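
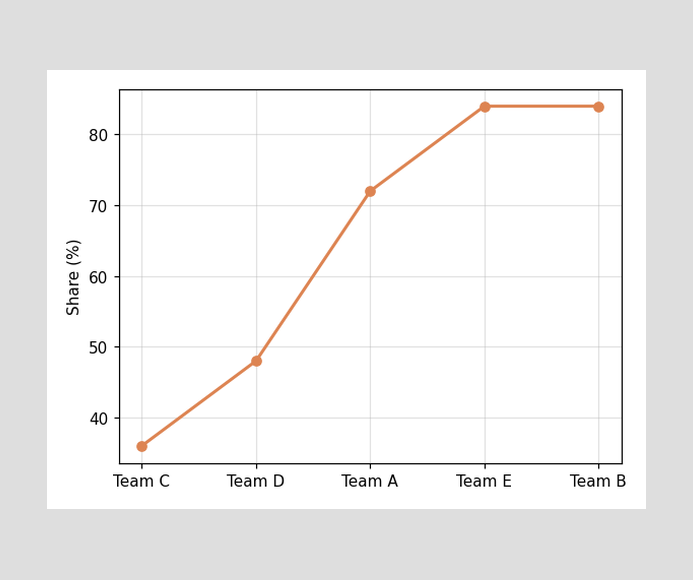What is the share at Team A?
72%

At Team A, the line is at 72%.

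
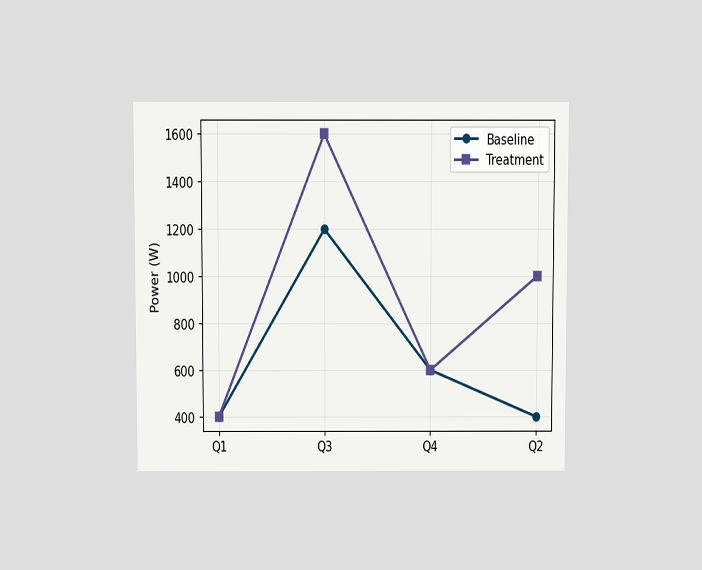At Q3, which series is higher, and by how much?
The chart is viewed slightly from above. At Q3, Treatment sits above the other line by 400W.

Treatment, by 400W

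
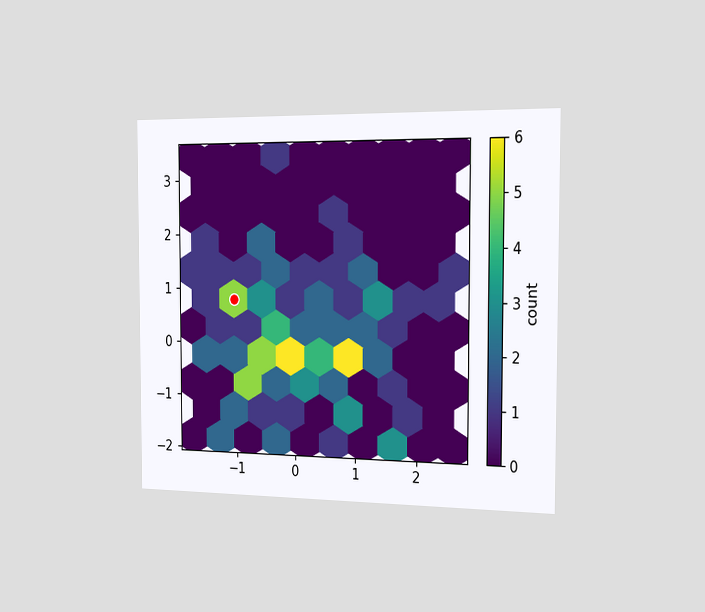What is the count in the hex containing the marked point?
5

The chart is viewed slightly from the right. The marked hex reads 5 on the colorbar.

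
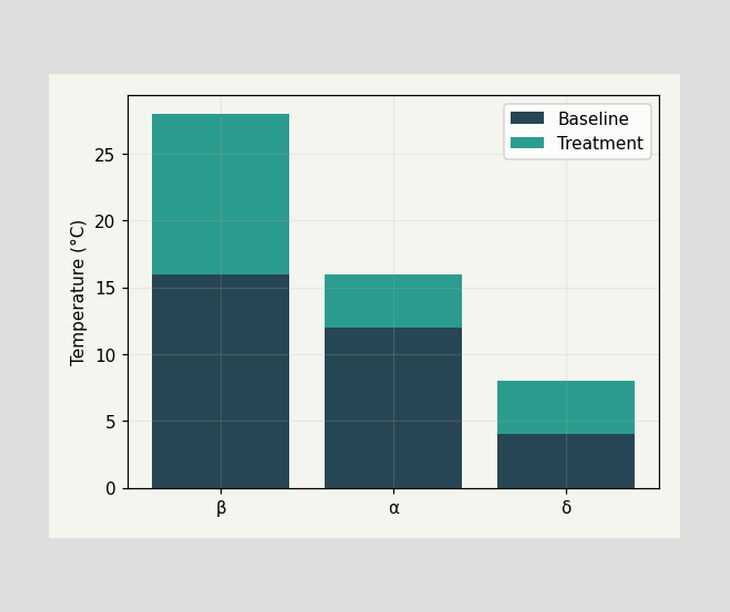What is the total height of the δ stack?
The δ stack's top reaches 8°C on the y-axis.

8°C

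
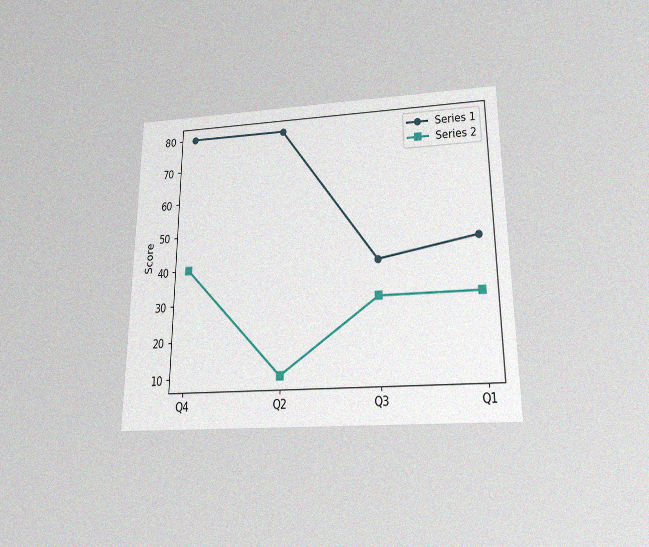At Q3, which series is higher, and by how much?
Series 1, by 10

The chart is viewed slightly from below, with some photo noise. At Q3, Series 1 sits above the other line by 10.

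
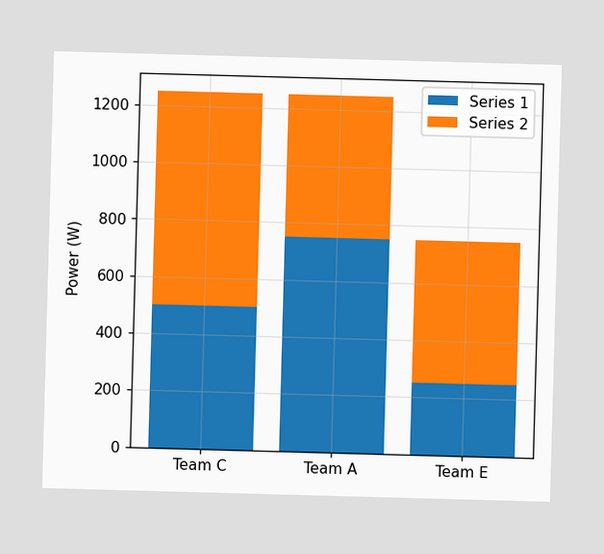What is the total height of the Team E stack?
The Team E stack's top reaches 750W on the y-axis.

750W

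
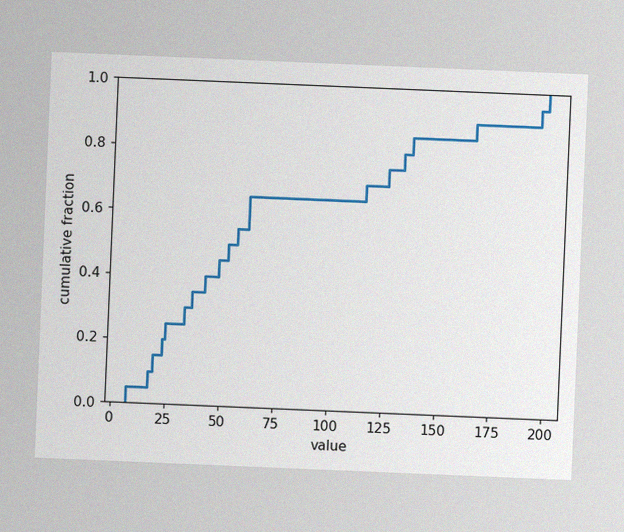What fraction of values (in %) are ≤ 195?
95%

The chart is tilted about 2° clockwise, with some photo noise. At x=195 the ECDF step is at 95%.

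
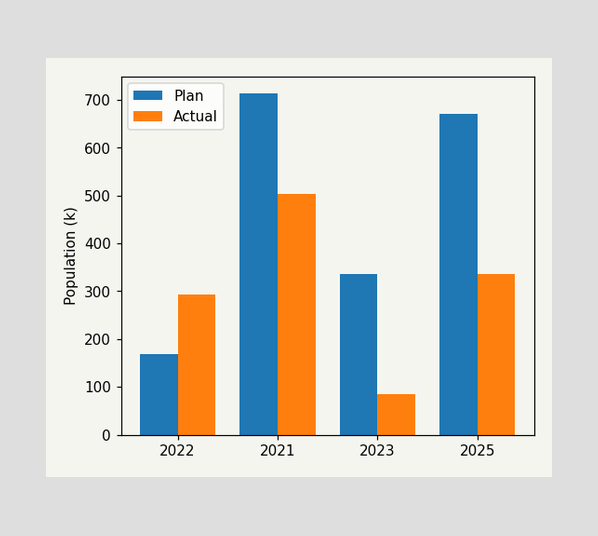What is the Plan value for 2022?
The Plan bar at 2022 reaches 168k on the y-axis.

168k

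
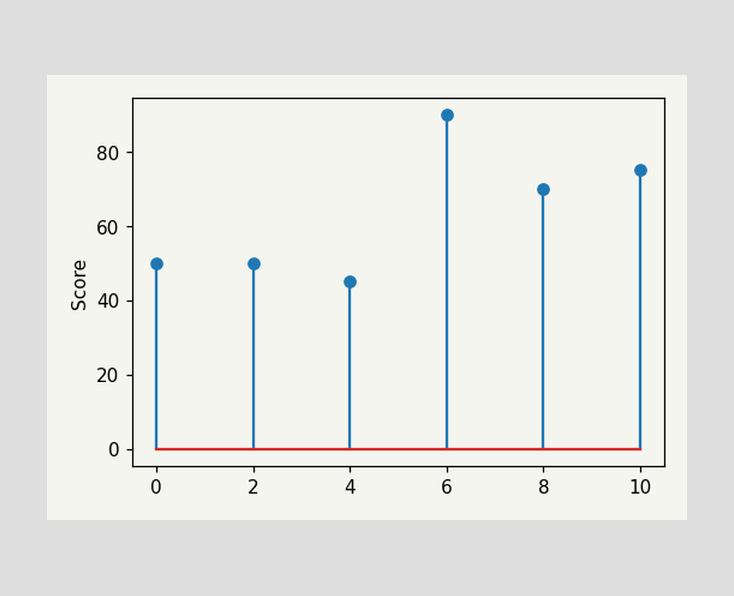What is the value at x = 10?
The stem at x=10 reaches 75.

75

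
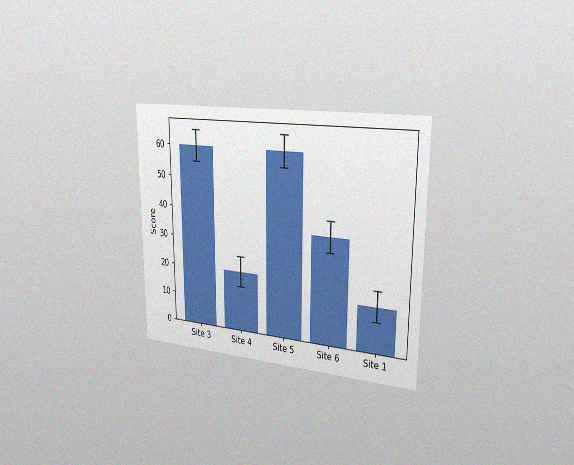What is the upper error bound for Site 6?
The chart is viewed slightly from the right, with some photo noise. The Site 6 bar's upper whisker reaches 40.

40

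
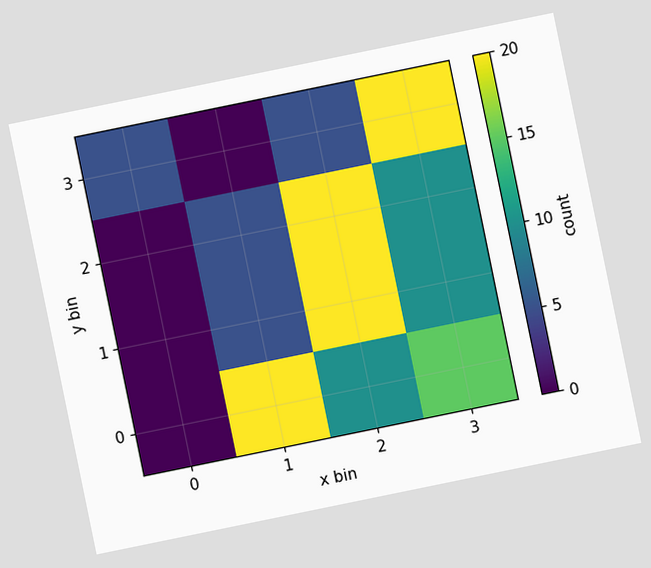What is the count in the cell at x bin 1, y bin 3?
The chart is tilted about 12° counter-clockwise. Matching the cell (1, 3) against the colorbar gives 0.

0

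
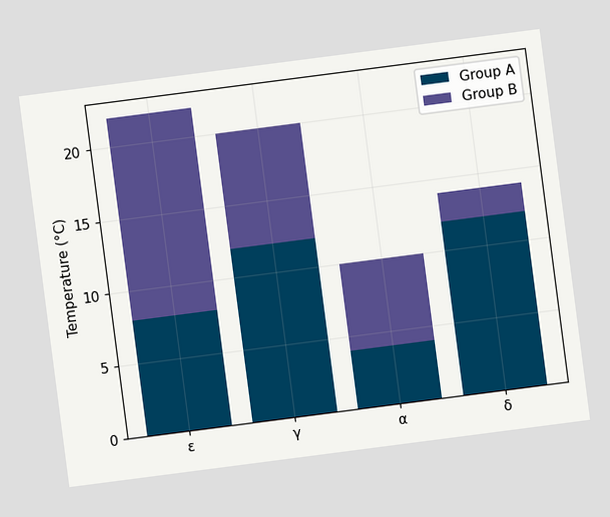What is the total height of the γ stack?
20°C

The chart is tilted about 7° counter-clockwise. The γ stack's top reaches 20°C on the y-axis.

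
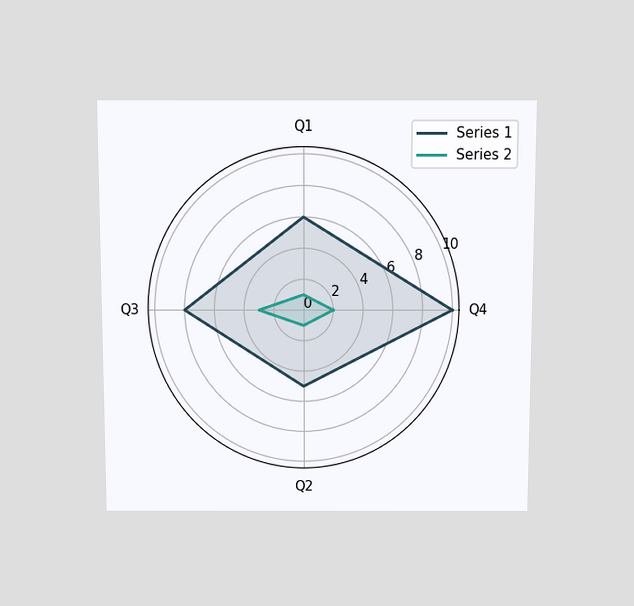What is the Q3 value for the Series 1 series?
The chart is viewed slightly from above. On the Q3 axis, Series 1 reaches 8.

8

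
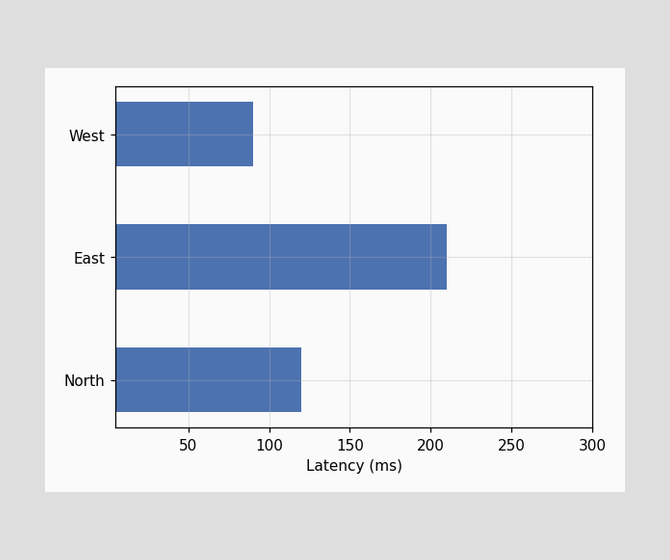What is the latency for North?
Reading along the chart's x-axis, the North bar reaches 120ms.

120ms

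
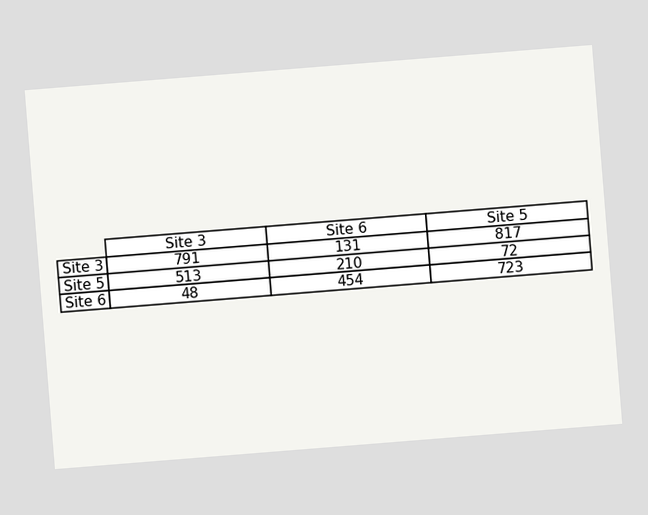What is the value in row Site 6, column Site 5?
The chart is tilted about 5° counter-clockwise. The (Site 6, Site 5) cell reads 723.

723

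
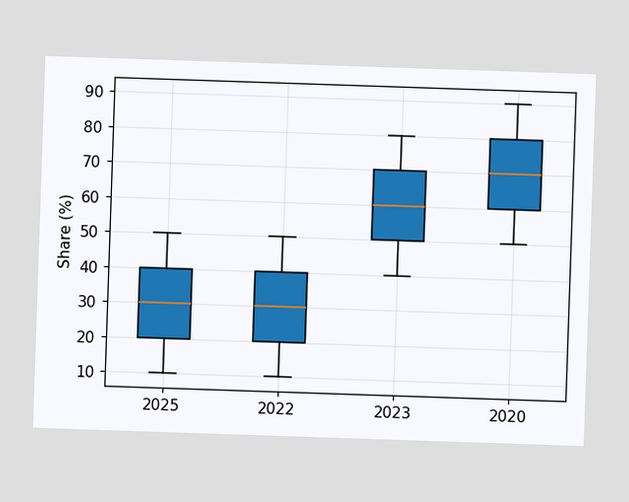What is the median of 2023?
The median line in the 2023 box sits at 60%.

60%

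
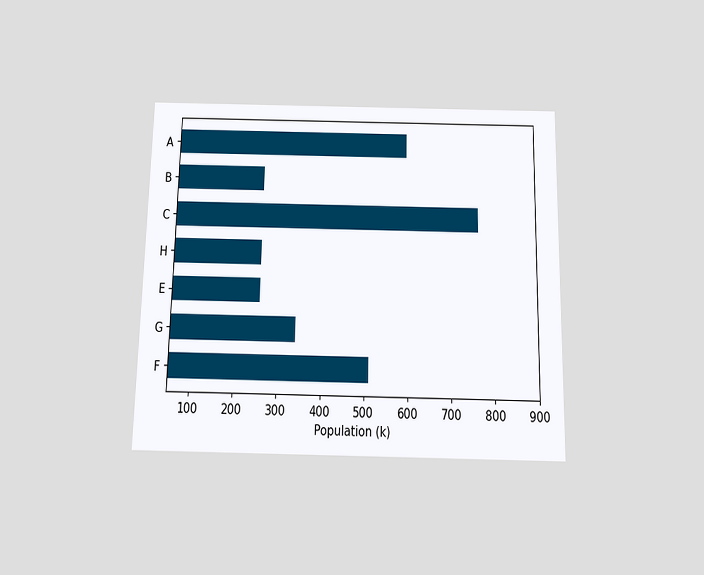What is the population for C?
The chart is viewed slightly from below. Reading along the chart's x-axis, the C bar reaches 765k.

765k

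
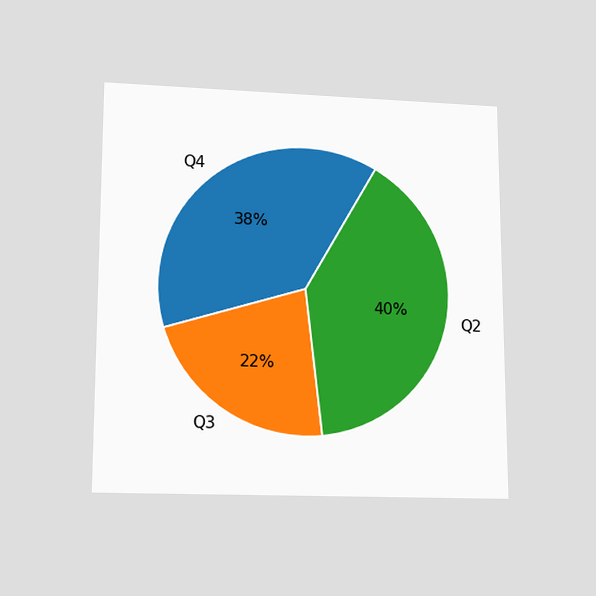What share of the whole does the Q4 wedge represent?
38%

The chart is viewed slightly from below. The Q4 slice takes up 38% of the pie.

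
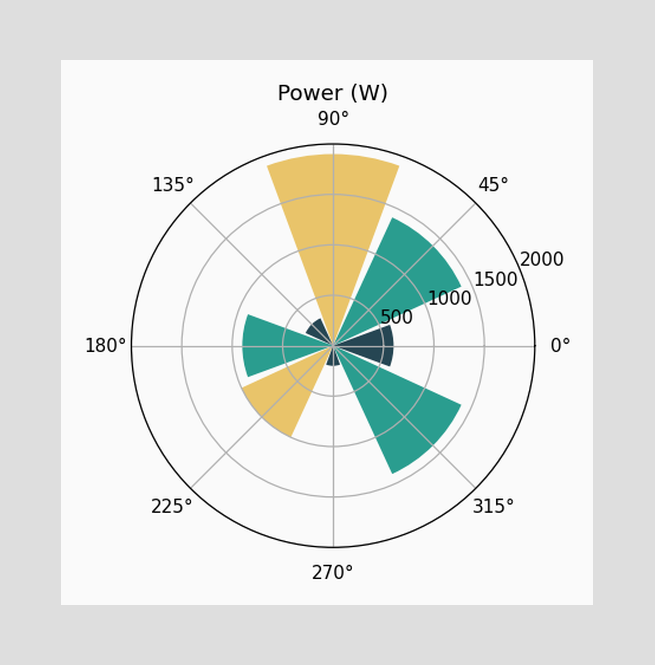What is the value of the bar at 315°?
The bar at 315° reaches 1400W on the radial axis.

1400W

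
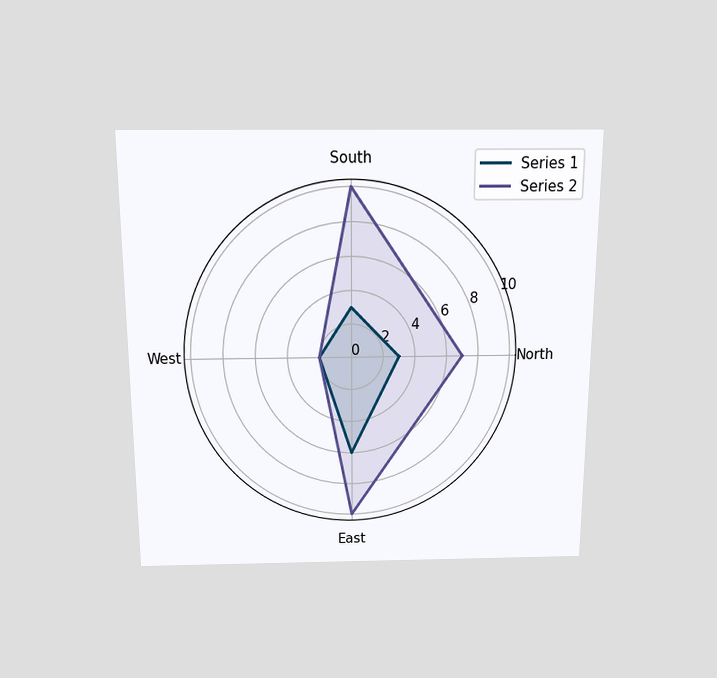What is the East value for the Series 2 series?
The chart is viewed slightly from above. On the East axis, Series 2 reaches 10.

10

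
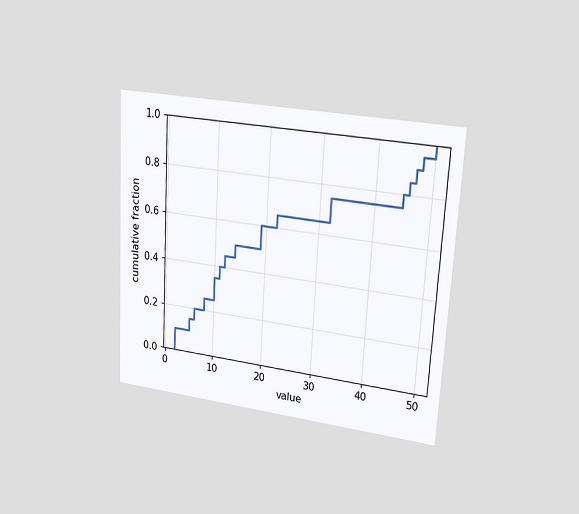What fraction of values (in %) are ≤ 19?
The chart is tilted about 3° clockwise and viewed at a slight angle. At x=19 the ECDF step is at 60%.

60%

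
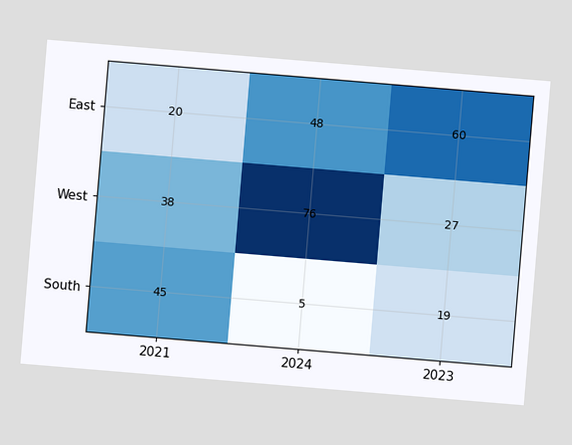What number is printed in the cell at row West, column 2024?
76

The chart is tilted about 5° clockwise. The (West, 2024) cell reads 76.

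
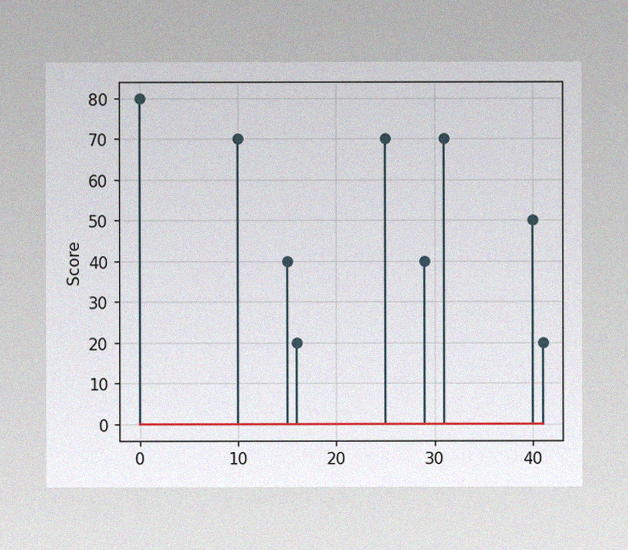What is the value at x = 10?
The image has some photo noise and uneven lighting. The stem at x=10 reaches 70.

70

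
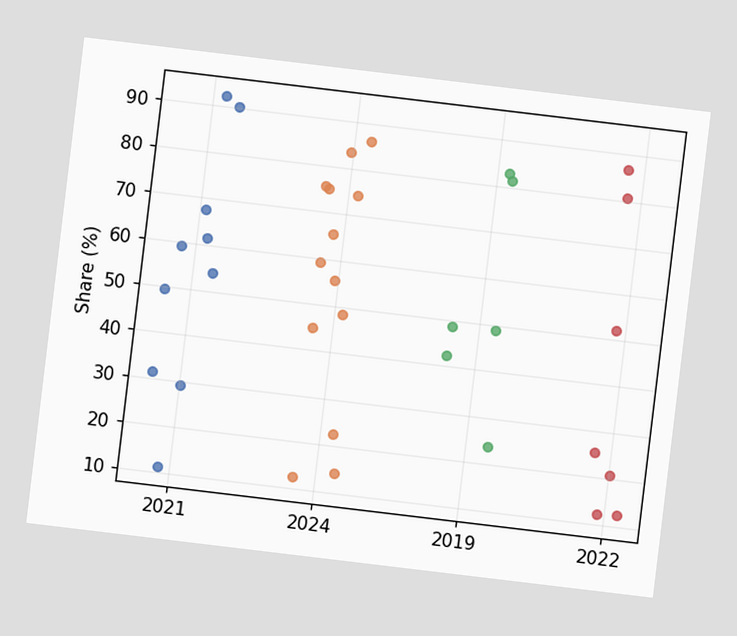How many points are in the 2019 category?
6

The chart is tilted about 7° clockwise. Counting the markers in the 2019 column gives 6.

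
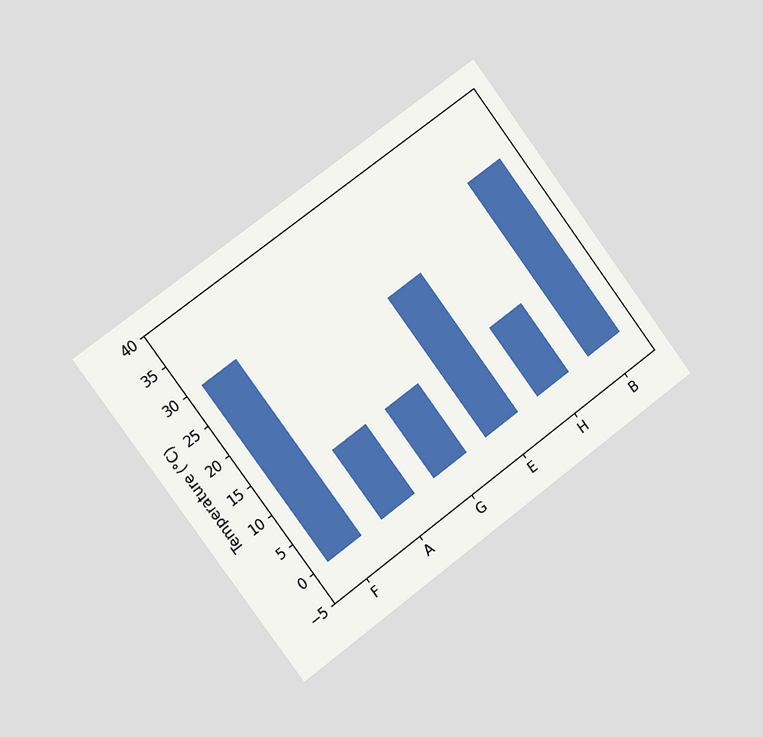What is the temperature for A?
The chart is tilted about 37° counter-clockwise and viewed slightly from the left. Reading along the chart's y-axis, the A bar reaches 12°C.

12°C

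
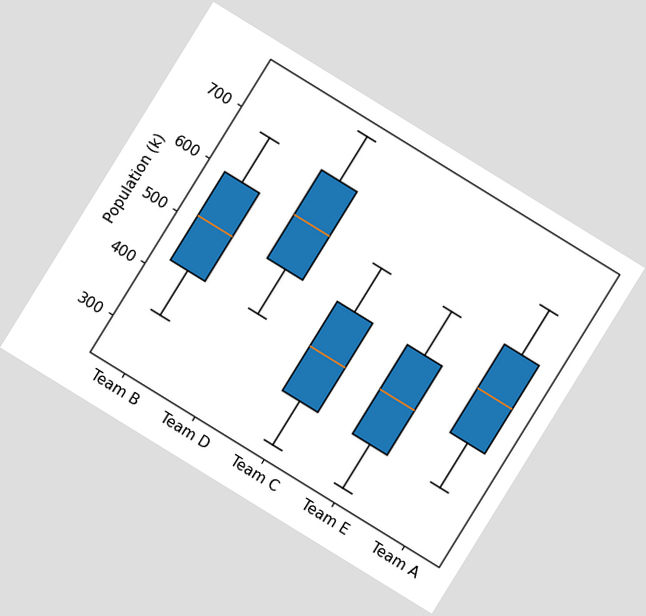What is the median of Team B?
510k

The chart is tilted about 32° clockwise. The median line in the Team B box sits at 510k.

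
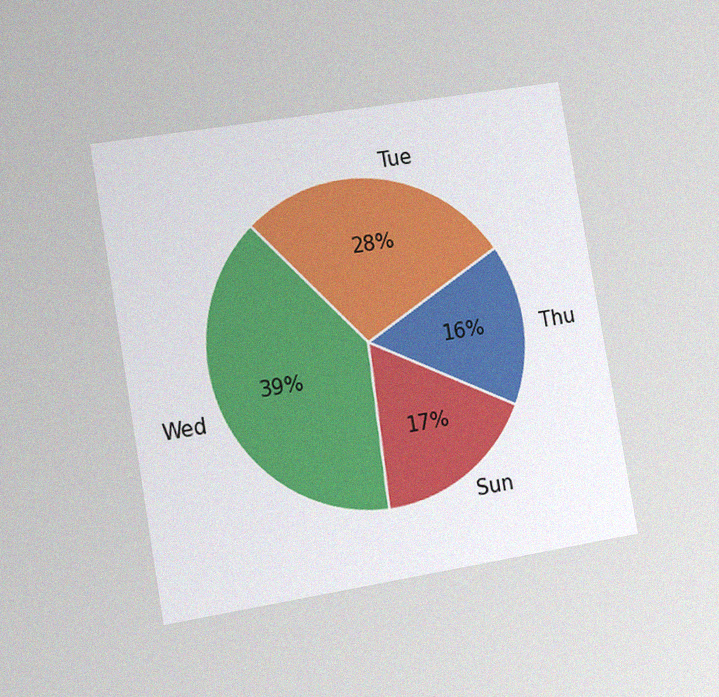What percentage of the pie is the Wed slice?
39%

The chart is tilted about 10° counter-clockwise and viewed slightly from the left, with some photo noise. The Wed slice takes up 39% of the pie.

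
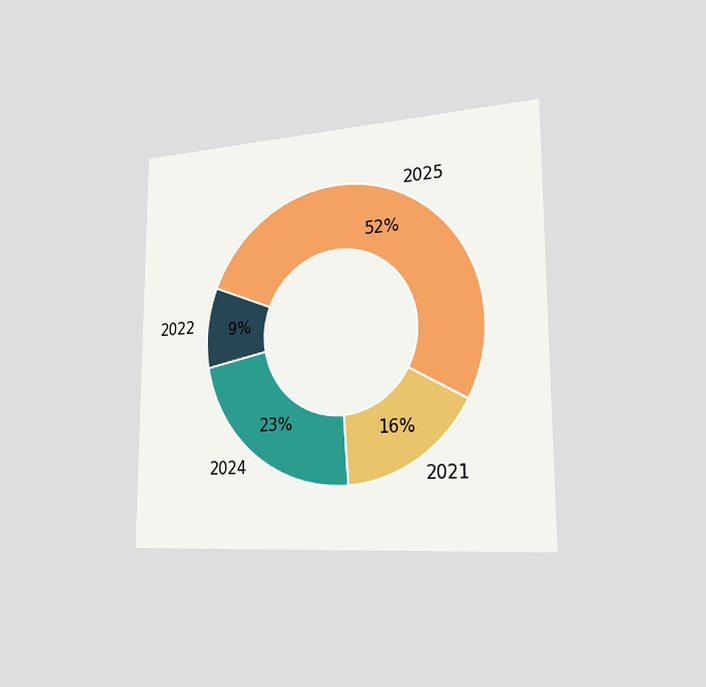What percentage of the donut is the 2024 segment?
23%

The chart is viewed slightly from the right. The 2024 segment takes up 23% of the ring.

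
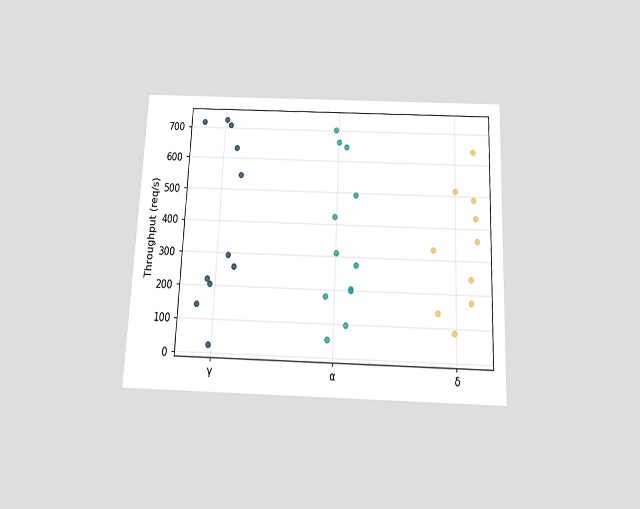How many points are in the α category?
12

The chart is tilted about 2° clockwise and viewed slightly from below. Counting the markers in the α column gives 12.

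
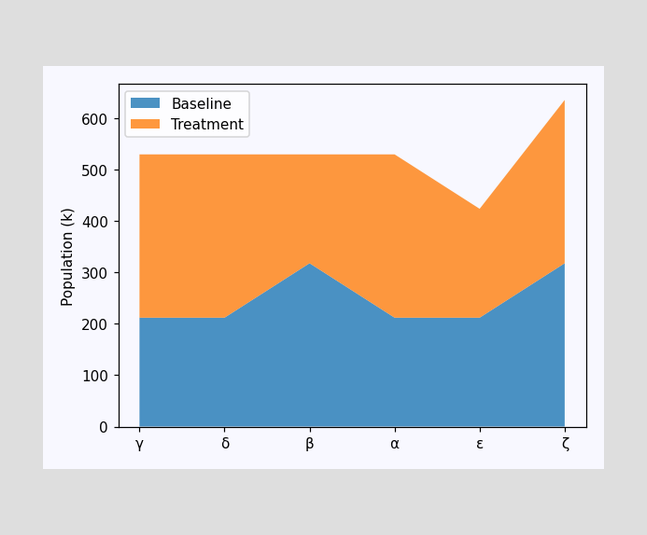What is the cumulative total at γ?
530k

The stacked total at γ reaches 530k.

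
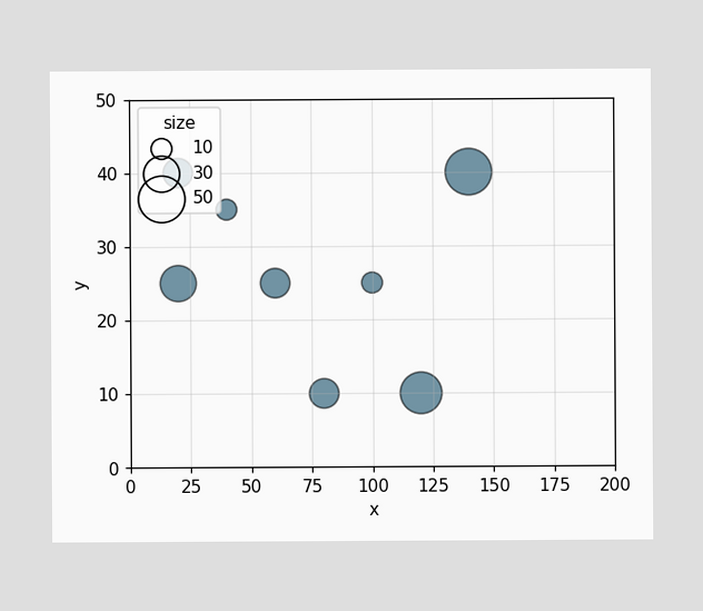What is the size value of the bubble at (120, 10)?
40

Matching the bubble at (120, 10) against the size legend gives 40.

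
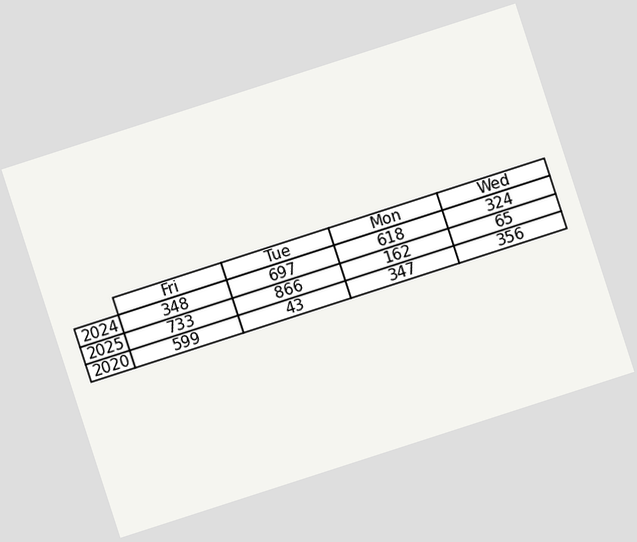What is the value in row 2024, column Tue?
The chart is tilted about 18° counter-clockwise. The (2024, Tue) cell reads 697.

697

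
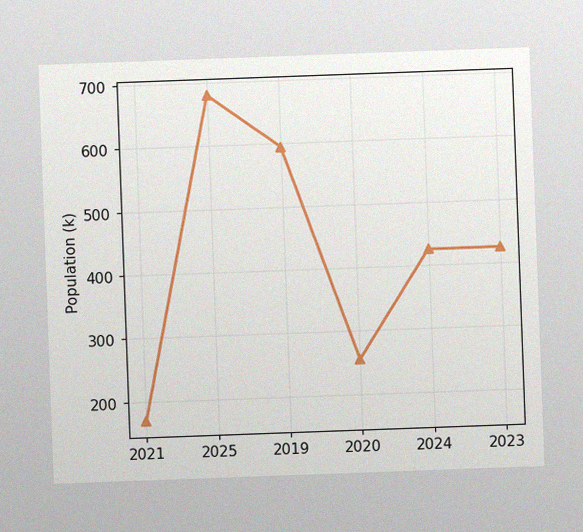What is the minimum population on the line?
170k

The chart is tilted about 2° counter-clockwise, with some photo noise. The lowest point is at 2021, and reading across to the y-axis gives 170k.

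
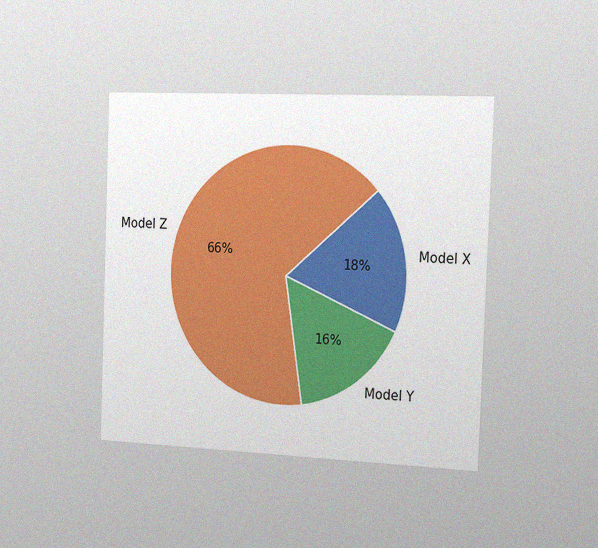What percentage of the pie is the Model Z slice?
66%

The chart is tilted about 2° clockwise and viewed slightly from the right, with some photo noise. The Model Z slice takes up 66% of the pie.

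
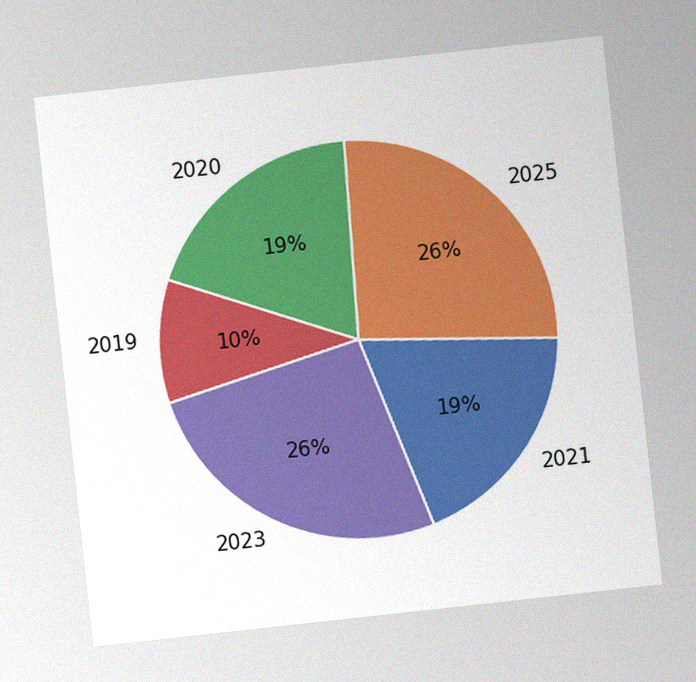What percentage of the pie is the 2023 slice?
The chart is tilted about 6° counter-clockwise, with some photo noise. The 2023 slice takes up 26% of the pie.

26%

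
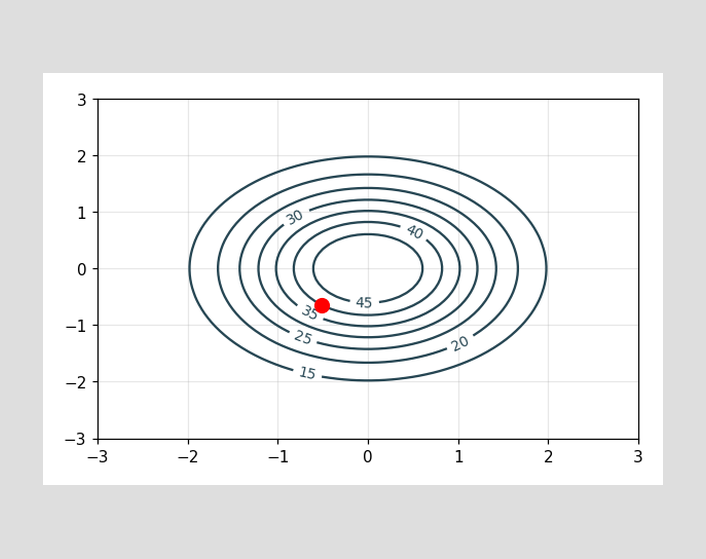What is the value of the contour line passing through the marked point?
40

The marked point sits on the contour labelled 40.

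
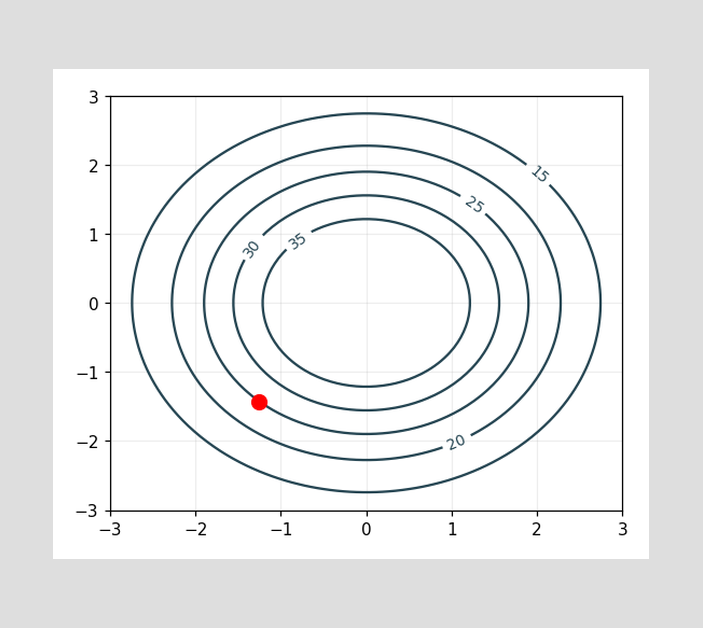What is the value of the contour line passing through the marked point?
25

The marked point sits on the contour labelled 25.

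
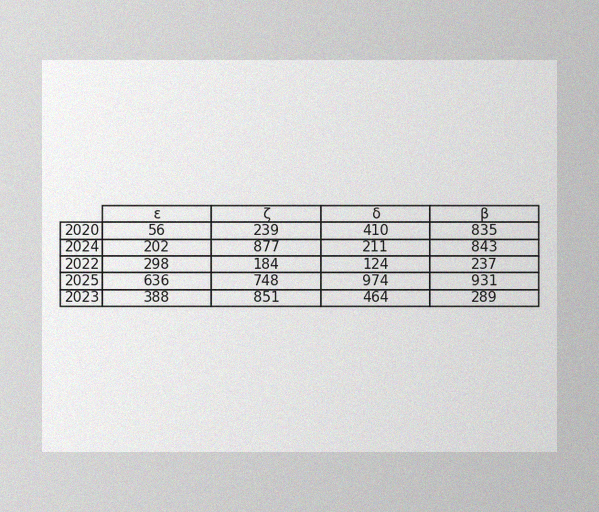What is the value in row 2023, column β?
289

The image has some photo noise and uneven lighting. The (2023, β) cell reads 289.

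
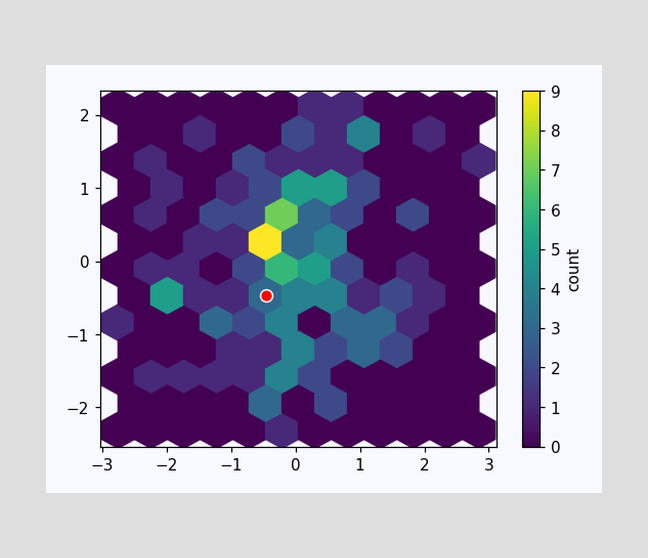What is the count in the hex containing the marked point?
3

The marked hex reads 3 on the colorbar.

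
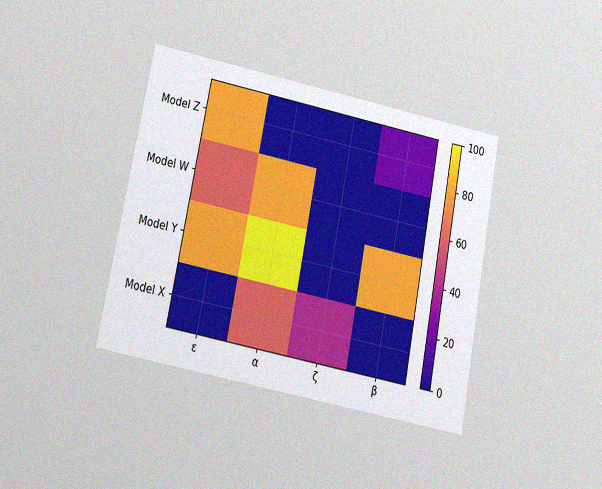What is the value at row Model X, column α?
60

The chart is tilted about 11° clockwise and viewed at a slight angle, with some photo noise. Matching cell (Model X, α) against the colorbar gives 60.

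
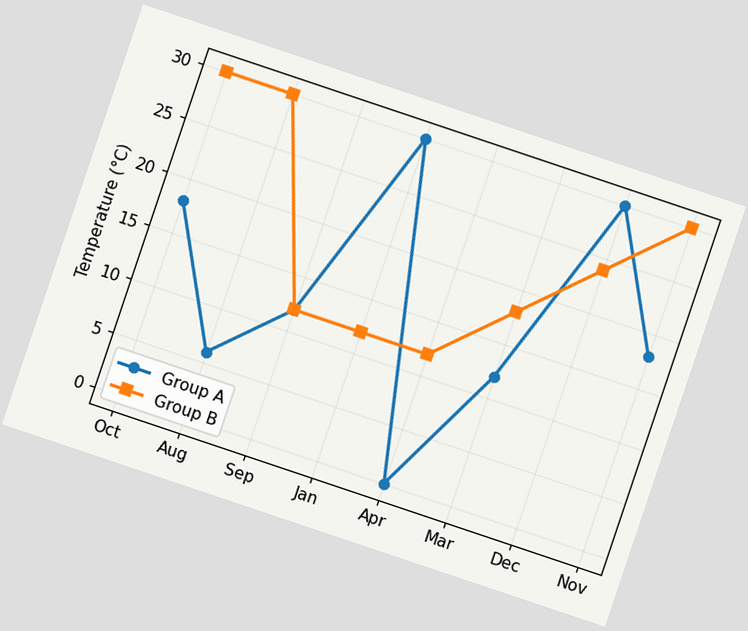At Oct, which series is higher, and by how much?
Group B, by 12°C

The chart is tilted about 19° clockwise. At Oct, Group B sits above the other line by 12°C.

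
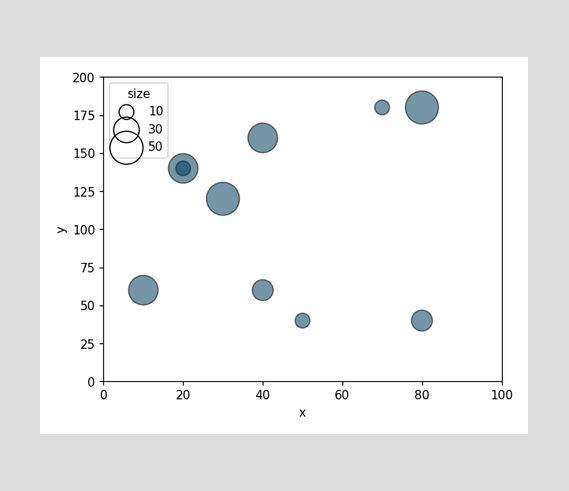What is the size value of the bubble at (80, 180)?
Matching the bubble at (80, 180) against the size legend gives 50.

50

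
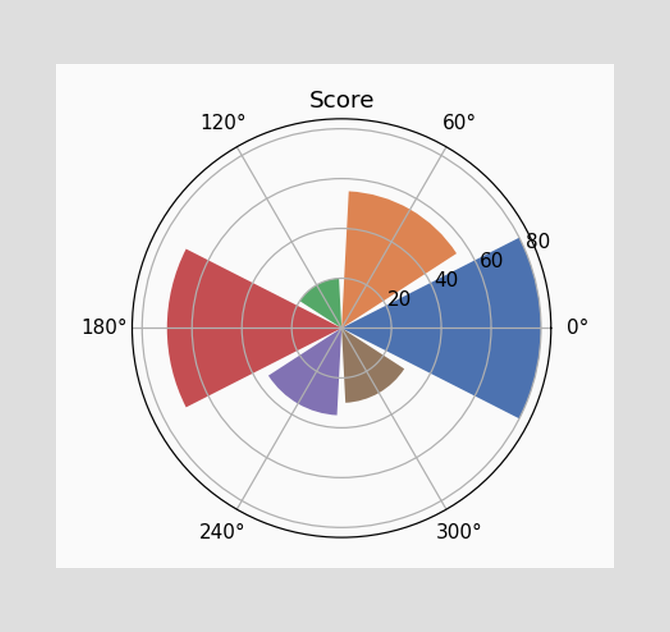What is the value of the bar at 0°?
The bar at 0° reaches 80 on the radial axis.

80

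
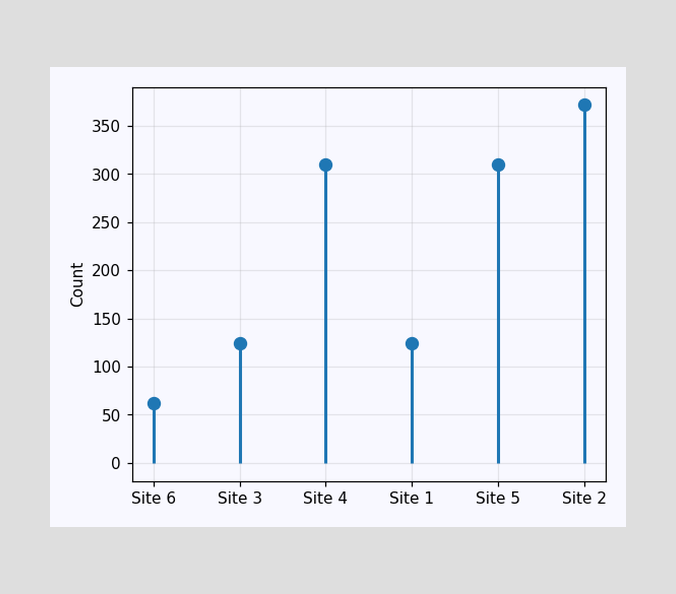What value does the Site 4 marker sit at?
310

The Site 4 marker sits at 310.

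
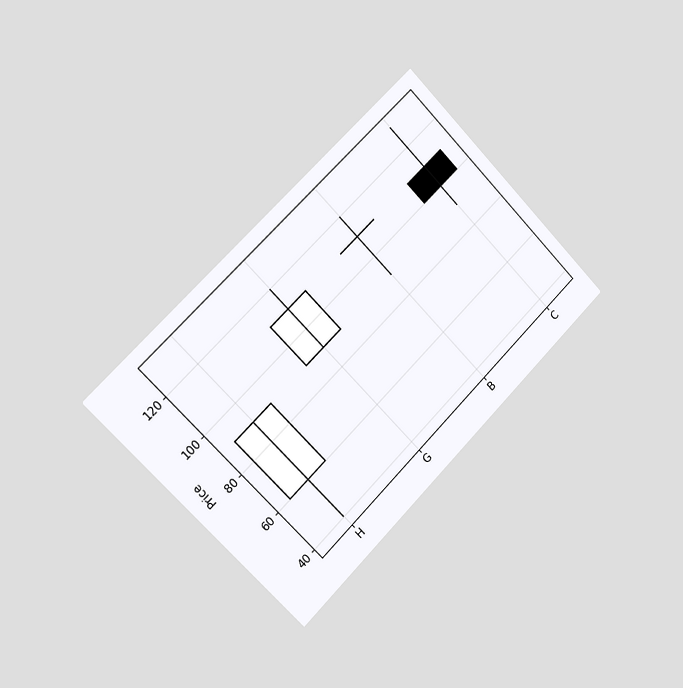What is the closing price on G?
The chart is tilted about 45° counter-clockwise and viewed slightly from the left. The G candle closes at 110.

110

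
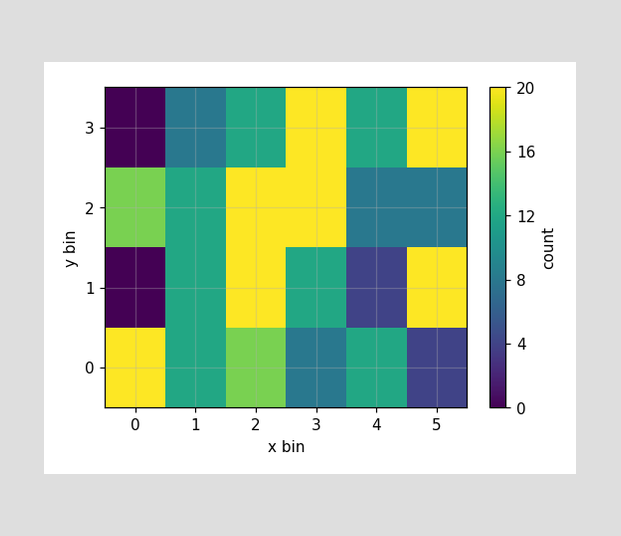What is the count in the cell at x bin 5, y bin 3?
20

Matching the cell (5, 3) against the colorbar gives 20.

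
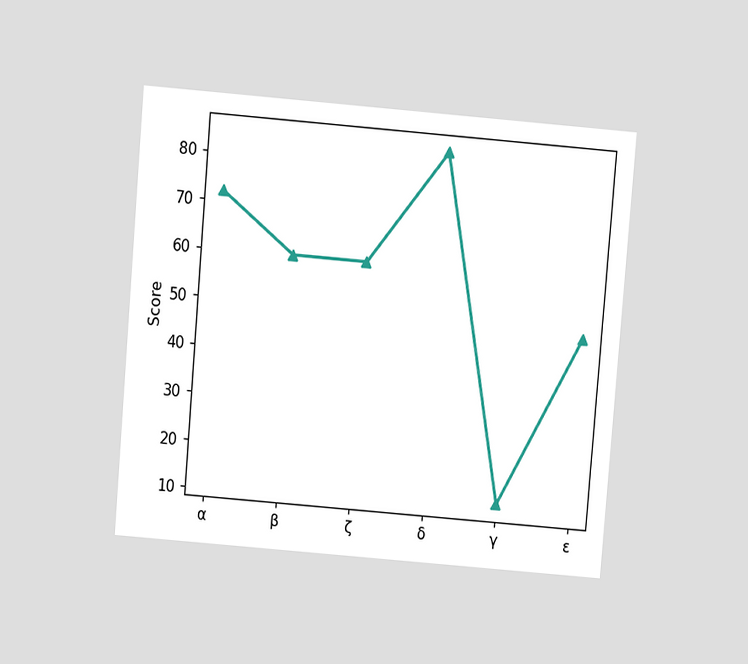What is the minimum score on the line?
12

The chart is tilted about 5° clockwise and viewed slightly from above. The lowest point is at γ, and reading across to the y-axis gives 12.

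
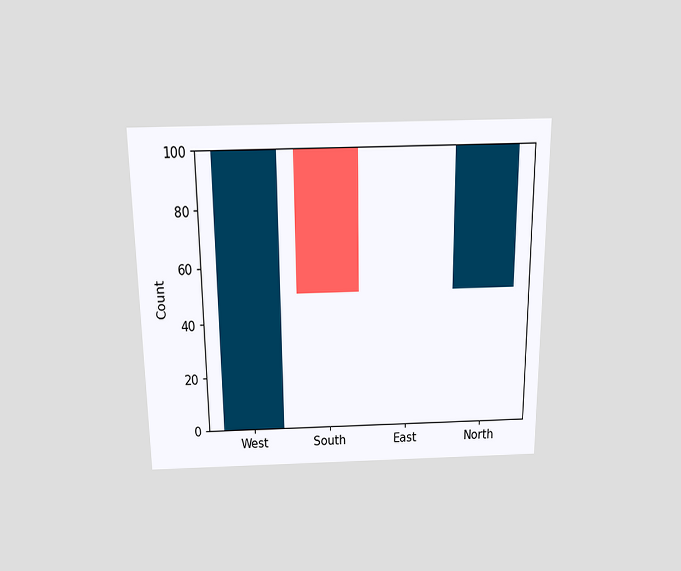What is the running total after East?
The chart is viewed slightly from above. After East the running total reaches 50.

50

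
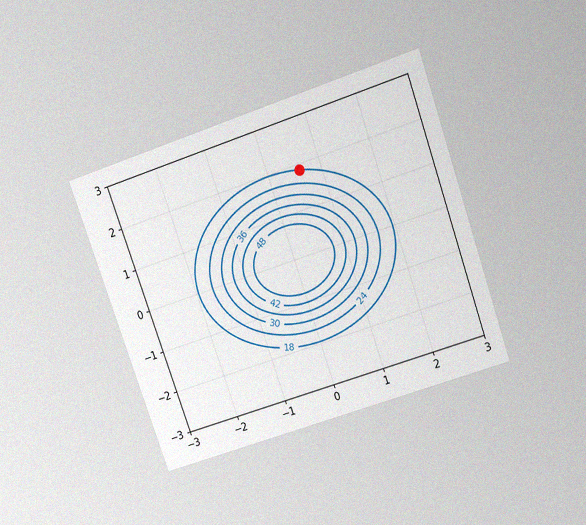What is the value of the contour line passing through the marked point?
18

The chart is tilted about 19° counter-clockwise and viewed slightly from above, with some photo noise. The marked point sits on the contour labelled 18.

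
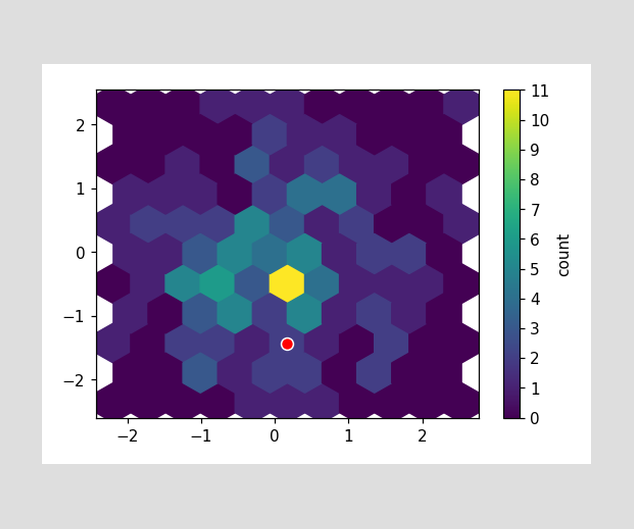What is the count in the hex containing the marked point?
2

The marked hex reads 2 on the colorbar.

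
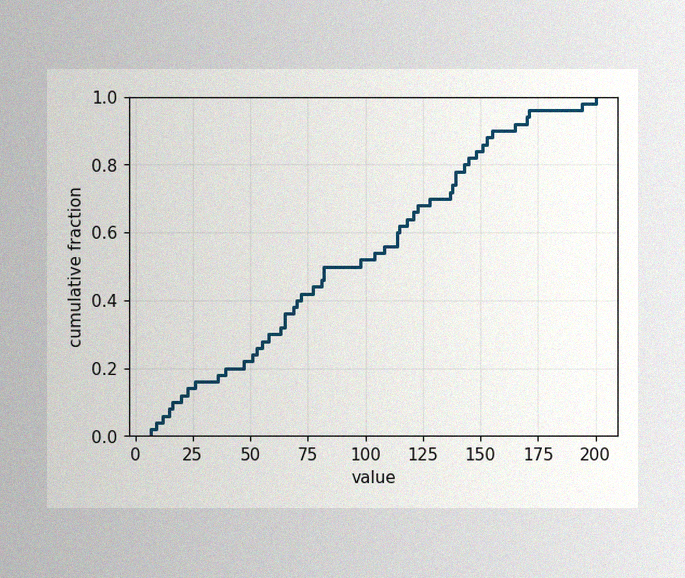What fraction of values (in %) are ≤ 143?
80%

The image has some photo noise and uneven lighting. At x=143 the ECDF step is at 80%.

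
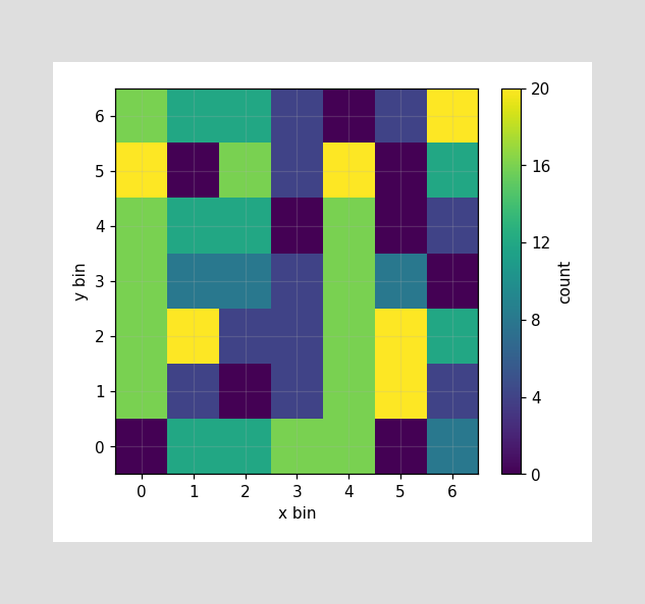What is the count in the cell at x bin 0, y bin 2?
Matching the cell (0, 2) against the colorbar gives 16.

16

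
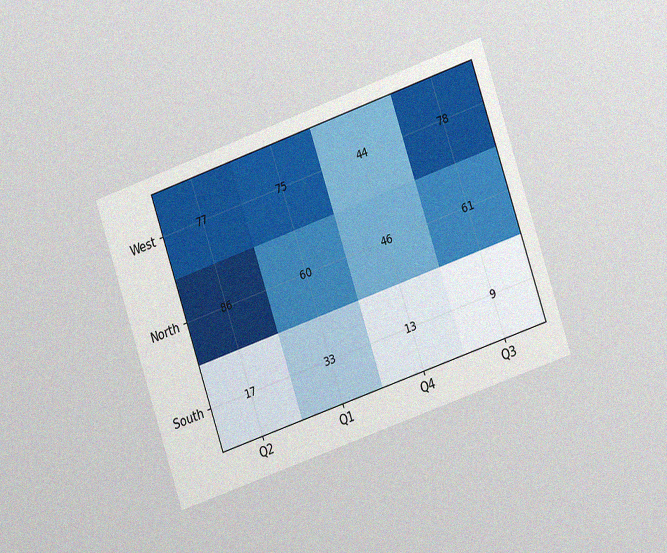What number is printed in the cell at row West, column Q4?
44

The chart is tilted about 19° counter-clockwise and viewed slightly from the right, with some photo noise. The (West, Q4) cell reads 44.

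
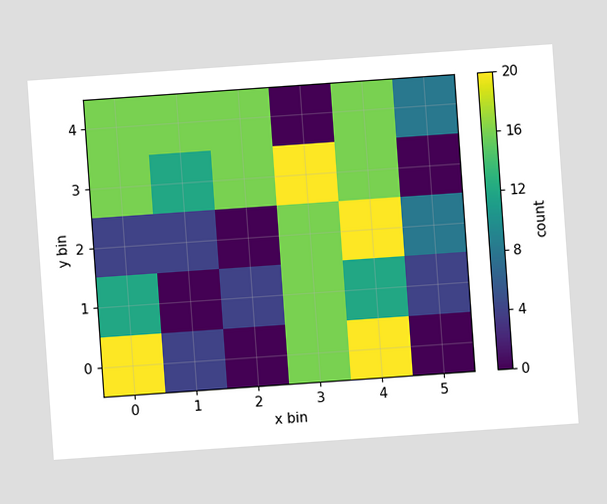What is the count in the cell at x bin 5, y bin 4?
8

The chart is tilted about 4° counter-clockwise. Matching the cell (5, 4) against the colorbar gives 8.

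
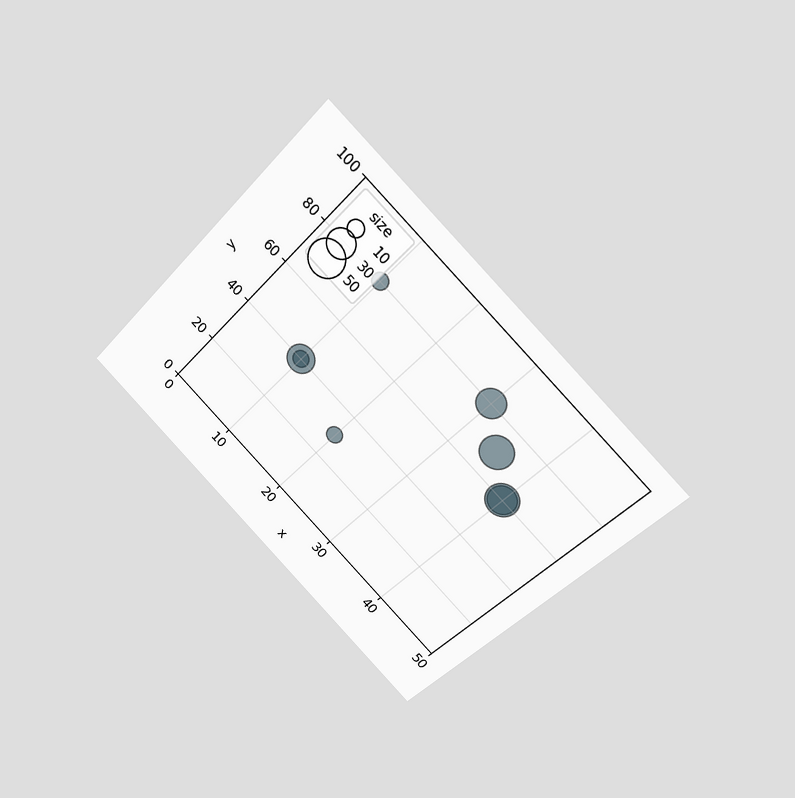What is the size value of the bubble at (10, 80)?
10

The chart is tilted about 45° clockwise and viewed at a slight angle. Matching the bubble at (10, 80) against the size legend gives 10.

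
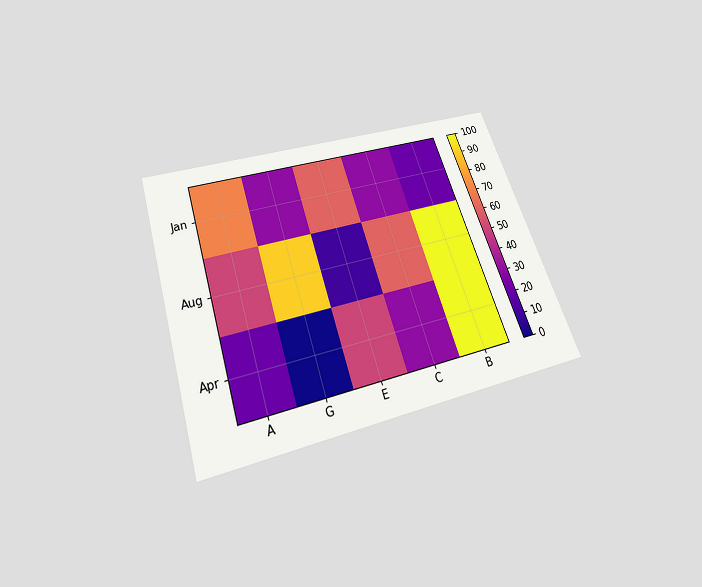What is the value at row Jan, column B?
The chart is tilted about 18° counter-clockwise and viewed slightly from below. Matching cell (Jan, B) against the colorbar gives 20.

20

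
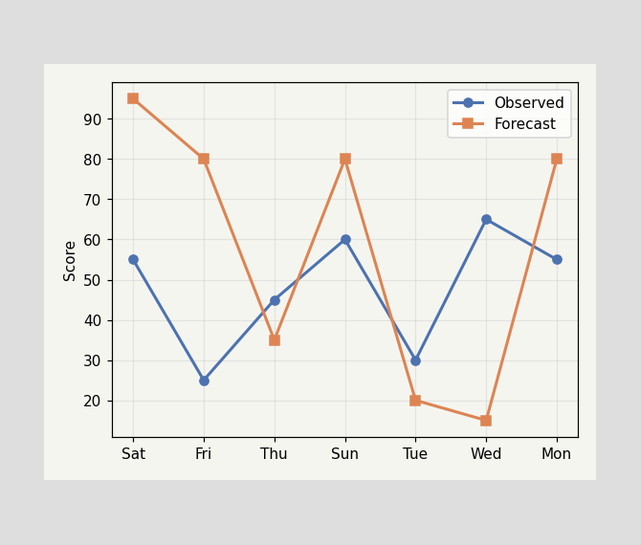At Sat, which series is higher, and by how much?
Forecast, by 40

At Sat, Forecast sits above the other line by 40.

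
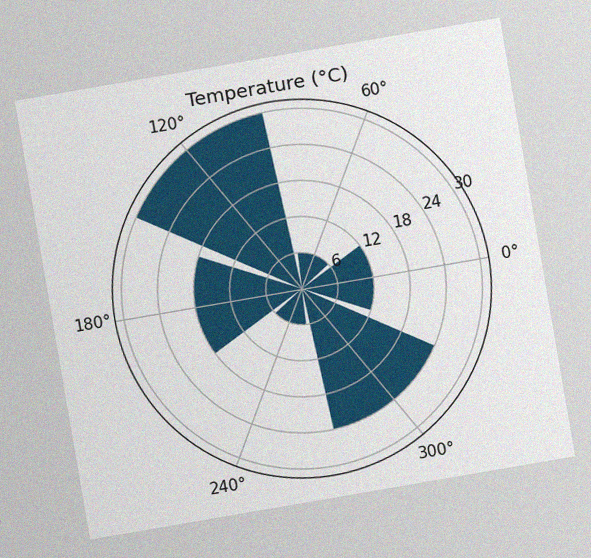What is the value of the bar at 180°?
18°C

The chart is tilted about 10° counter-clockwise, with some photo noise. The bar at 180° reaches 18°C on the radial axis.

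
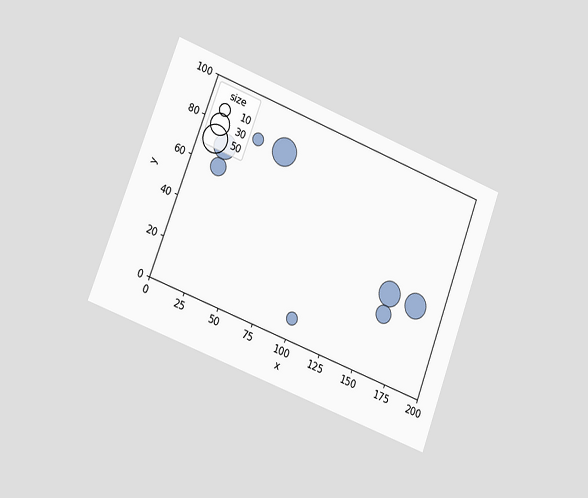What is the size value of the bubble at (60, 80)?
50

The chart is tilted about 21° clockwise and viewed slightly from the left. Matching the bubble at (60, 80) against the size legend gives 50.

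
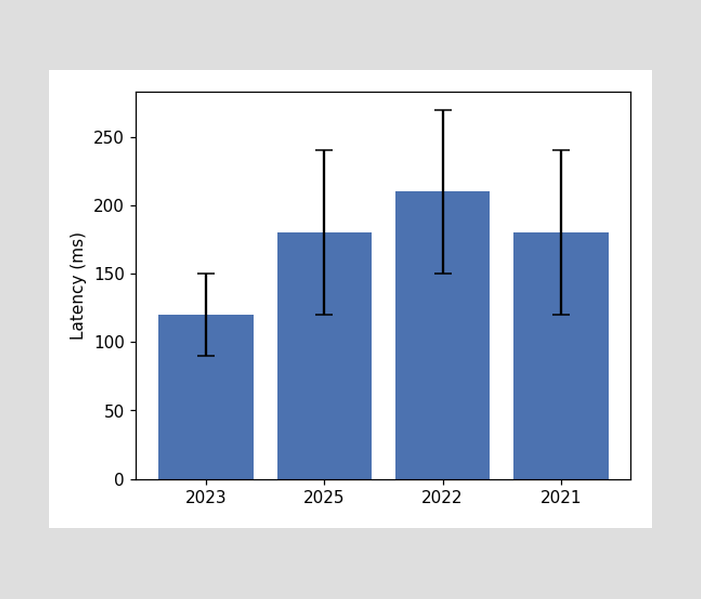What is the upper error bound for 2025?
The 2025 bar's upper whisker reaches 240ms.

240ms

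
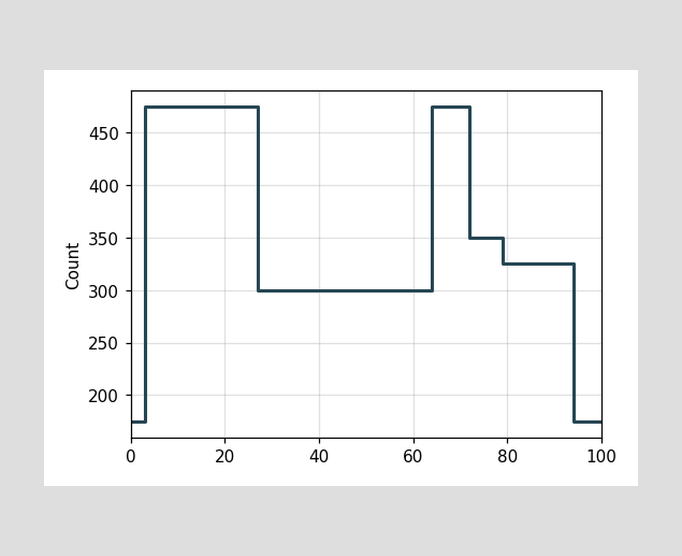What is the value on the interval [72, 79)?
On [72, 79) the step sits at 350.

350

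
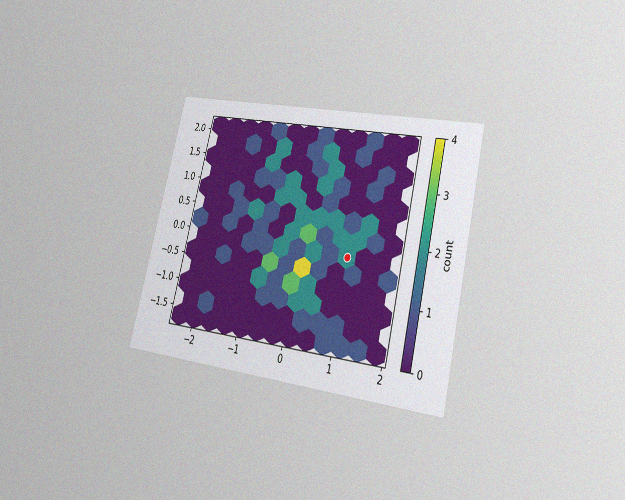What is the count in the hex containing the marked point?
The chart is tilted about 14° clockwise and viewed at a slight angle, with some photo noise. The marked hex reads 2 on the colorbar.

2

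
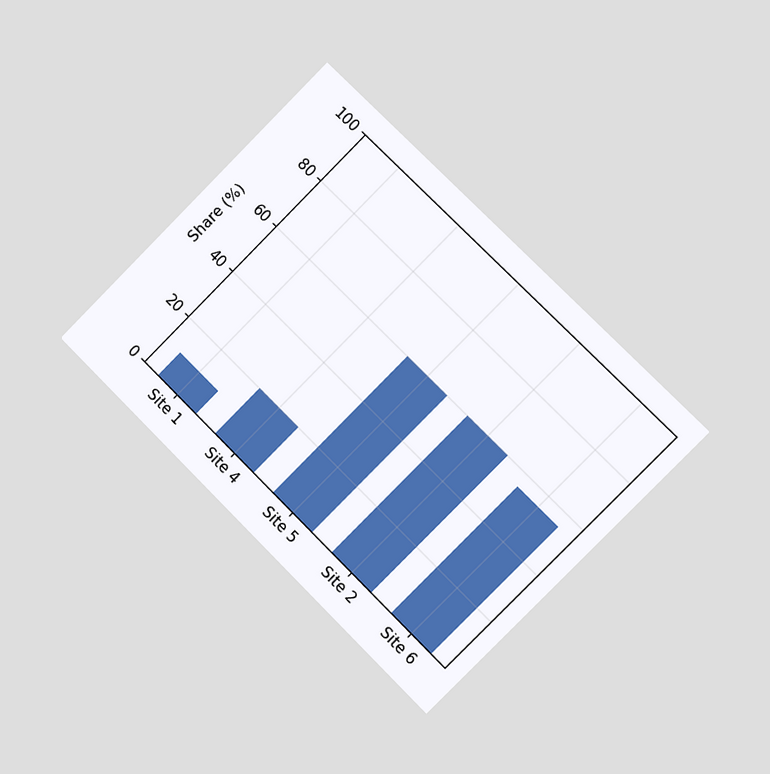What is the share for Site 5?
The chart is tilted about 45° clockwise and viewed slightly from the right. Reading along the chart's y-axis, the Site 5 bar reaches 60%.

60%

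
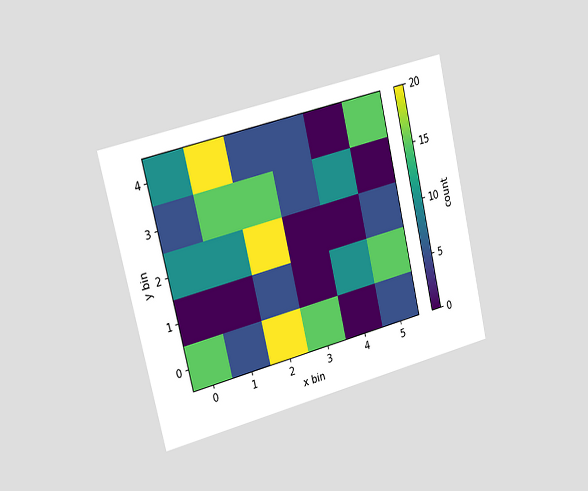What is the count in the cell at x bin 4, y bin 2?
The chart is tilted about 13° counter-clockwise and viewed slightly from the left. Matching the cell (4, 2) against the colorbar gives 0.

0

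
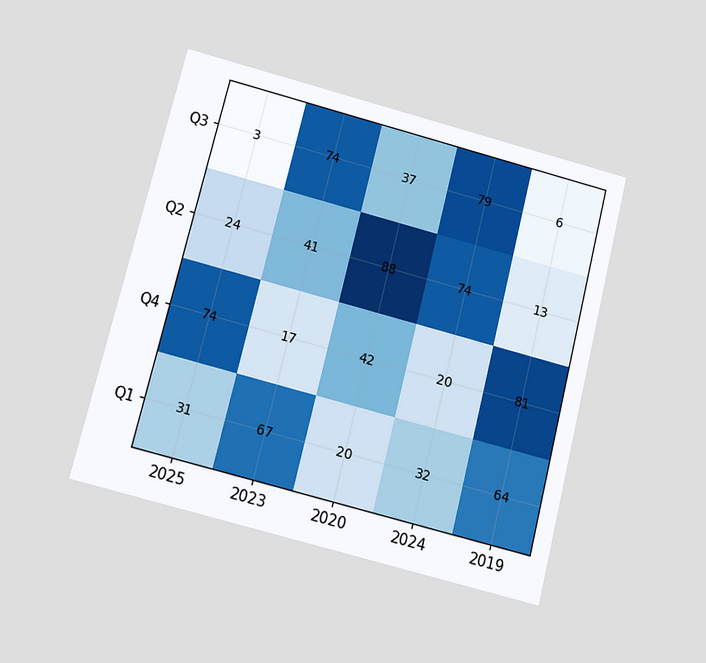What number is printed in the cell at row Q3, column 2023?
The chart is tilted about 14° clockwise and viewed slightly from below. The (Q3, 2023) cell reads 74.

74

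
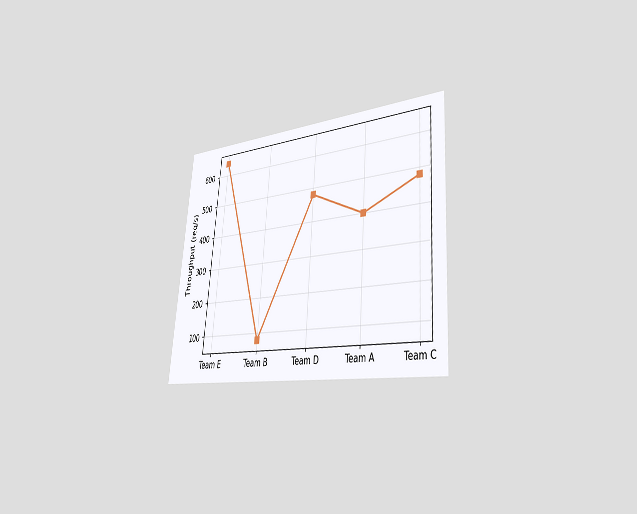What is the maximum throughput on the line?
The chart is tilted about 5° clockwise and viewed slightly from the right. The highest point is at Team E, and reading across to the y-axis gives 640req/s.

640req/s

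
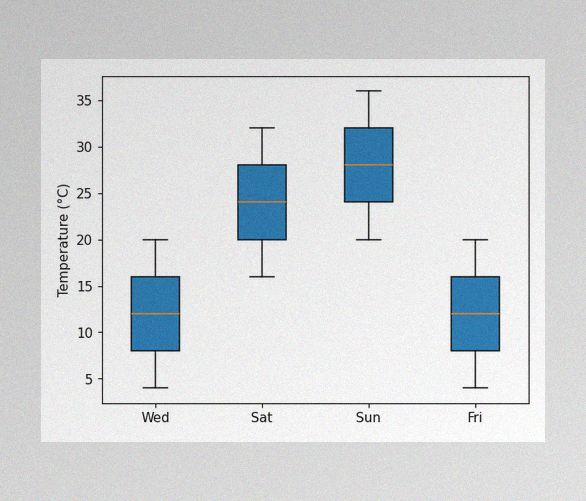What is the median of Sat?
The image has some photo noise and uneven lighting. The median line in the Sat box sits at 24°C.

24°C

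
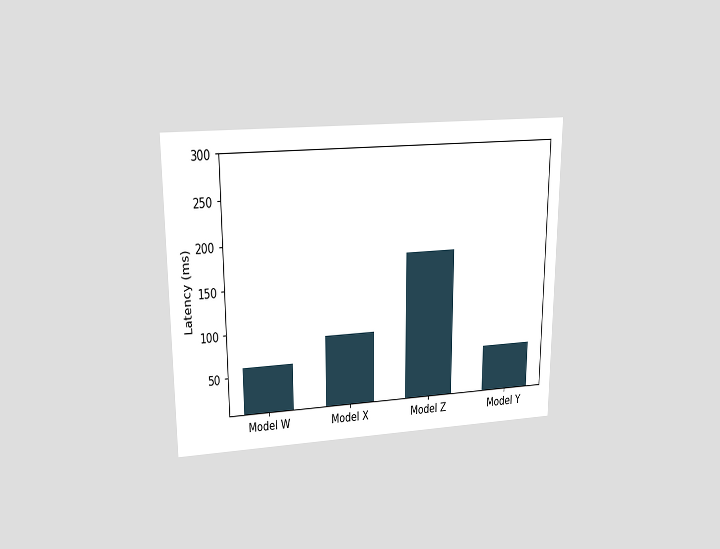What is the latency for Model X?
90ms

The chart is viewed slightly from above. Reading along the chart's y-axis, the Model X bar reaches 90ms.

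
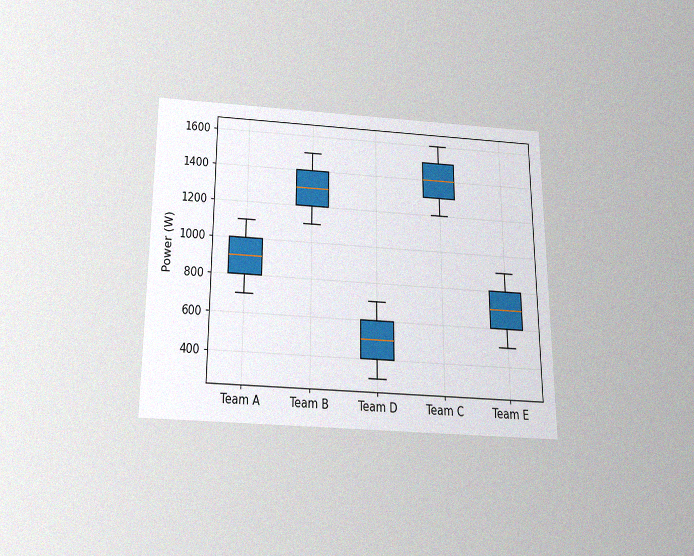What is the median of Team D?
500W

The chart is viewed slightly from below, with some photo noise. The median line in the Team D box sits at 500W.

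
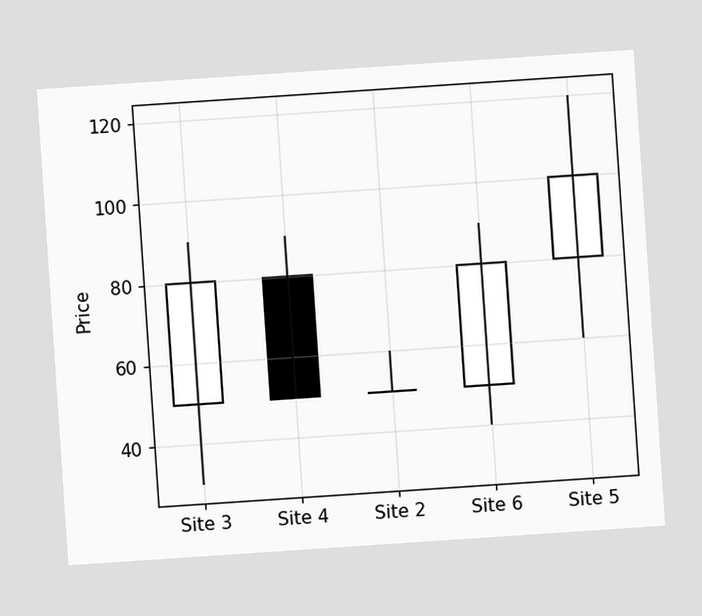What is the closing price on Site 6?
80

The chart is tilted about 4° counter-clockwise. The Site 6 candle closes at 80.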